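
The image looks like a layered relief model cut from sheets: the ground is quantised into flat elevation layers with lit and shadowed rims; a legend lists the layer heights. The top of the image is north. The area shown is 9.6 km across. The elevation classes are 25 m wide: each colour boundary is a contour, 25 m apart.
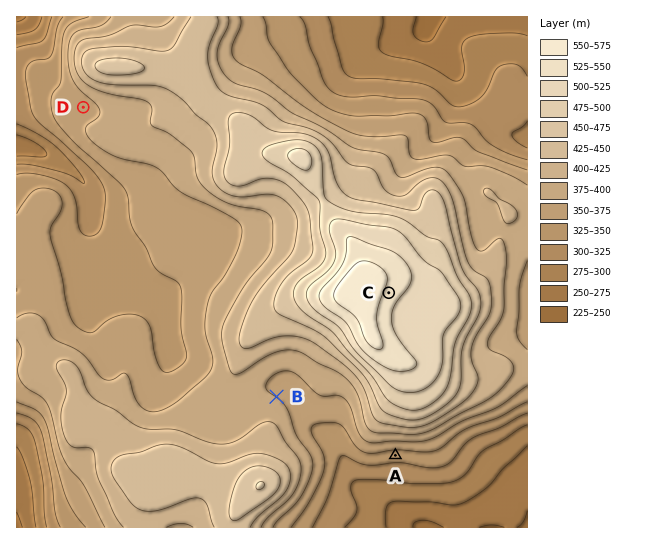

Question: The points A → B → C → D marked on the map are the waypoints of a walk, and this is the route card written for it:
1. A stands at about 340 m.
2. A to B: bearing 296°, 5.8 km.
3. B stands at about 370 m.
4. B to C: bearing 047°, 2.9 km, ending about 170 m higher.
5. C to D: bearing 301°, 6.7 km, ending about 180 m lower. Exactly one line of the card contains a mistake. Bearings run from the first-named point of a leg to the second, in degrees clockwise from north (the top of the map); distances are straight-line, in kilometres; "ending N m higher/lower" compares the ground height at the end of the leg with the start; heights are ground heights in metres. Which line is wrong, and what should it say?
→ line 2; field distance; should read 2.5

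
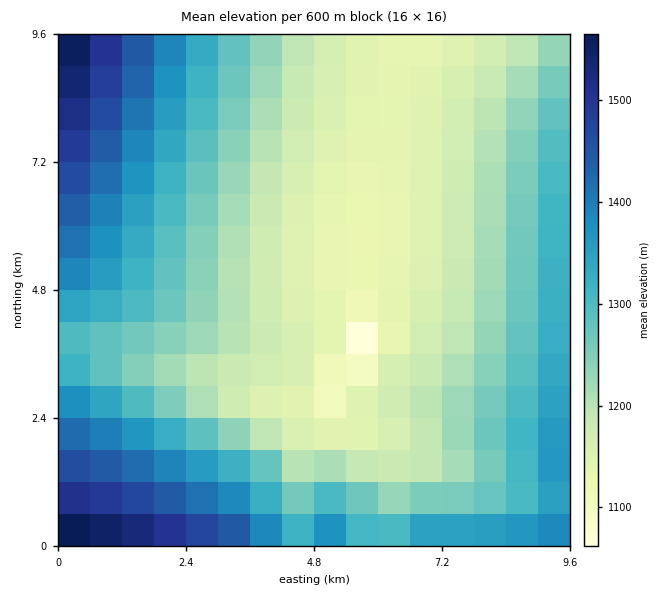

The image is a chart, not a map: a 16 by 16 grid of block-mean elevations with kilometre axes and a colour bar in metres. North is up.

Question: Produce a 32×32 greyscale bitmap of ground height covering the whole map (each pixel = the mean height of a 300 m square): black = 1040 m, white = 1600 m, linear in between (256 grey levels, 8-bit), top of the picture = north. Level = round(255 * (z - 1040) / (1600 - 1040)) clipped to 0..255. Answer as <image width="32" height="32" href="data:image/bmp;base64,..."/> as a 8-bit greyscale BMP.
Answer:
<image width="32" height="32" href="data:image/bmp;base64,Qk02CAAAAAAAADYEAAAoAAAAIAAAACAAAAABAAgAAAAAAAAEAAATCwAAEwsAAAABAAAAAAAAAAAAAAEBAQACAgIAAwMDAAQEBAAFBQUABgYGAAcHBwAICAgACQkJAAoKCgALCwsADAwMAA0NDQAODg4ADw8PABAQEAAREREAEhISABMTEwAUFBQAFRUVABYWFgAXFxcAGBgYABkZGQAaGhoAGxsbABwcHAAdHR0AHh4eAB8fHwAgICAAISEhACIiIgAjIyMAJCQkACUlJQAmJiYAJycnACgoKAApKSkAKioqACsrKwAsLCwALS0tAC4uLgAvLy8AMDAwADExMQAyMjIAMzMzADQ0NAA1NTUANjY2ADc3NwA4ODgAOTk5ADo6OgA7OzsAPDw8AD09PQA+Pj4APz8/AEBAQABBQUEAQkJCAENDQwBEREQARUVFAEZGRgBHR0cASEhIAElJSQBKSkoAS0tLAExMTABNTU0ATk5OAE9PTwBQUFAAUVFRAFJSUgBTU1MAVFRUAFVVVQBWVlYAV1dXAFhYWABZWVkAWlpaAFtbWwBcXFwAXV1dAF5eXgBfX18AYGBgAGFhYQBiYmIAY2NjAGRkZABlZWUAZmZmAGdnZwBoaGgAaWlpAGpqagBra2sAbGxsAG1tbQBubm4Ab29vAHBwcABxcXEAcnJyAHNzcwB0dHQAdXV1AHZ2dgB3d3cAeHh4AHl5eQB6enoAe3t7AHx8fAB9fX0Afn5+AH9/fwCAgIAAgYGBAIKCggCDg4MAhISEAIWFhQCGhoYAh4eHAIiIiACJiYkAioqKAIuLiwCMjIwAjY2NAI6OjgCPj48AkJCQAJGRkQCSkpIAk5OTAJSUlACVlZUAlpaWAJeXlwCYmJgAmZmZAJqamgCbm5sAnJycAJ2dnQCenp4An5+fAKCgoAChoaEAoqKiAKOjowCkpKQApaWlAKampgCnp6cAqKioAKmpqQCqqqoAq6urAKysrACtra0Arq6uAK+vrwCwsLAAsbGxALKysgCzs7MAtLS0ALW1tQC2trYAt7e3ALi4uAC5ubkAurq6ALu7uwC8vLwAvb29AL6+vgC/v78AwMDAAMHBwQDCwsIAw8PDAMTExADFxcUAxsbGAMfHxwDIyMgAycnJAMrKygDLy8sAzMzMAM3NzQDOzs4Az8/PANDQ0ADR0dEA0tLSANPT0wDU1NQA1dXVANbW1gDX19cA2NjYANnZ2QDa2toA29vbANzc3ADd3d0A3t7eAN/f3wDg4OAA4eHhAOLi4gDj4+MA5OTkAOXl5QDm5uYA5+fnAOjo6ADp6ekA6urqAOvr6wDs7OwA7e3tAO7u7gDv7+8A8PDwAPHx8QDy8vIA8/PzAPT09AD19fUA9vb2APf39wD4+PgA+fn5APr6+gD7+/sA/Pz8AP39/QD+/v4A////APf18e3o493X0MrDvLWWfoygnY5wc5CVlpaYmZudoKOo6ufk39vVz8nCvLWup4ZxgpOPhmhie4OCgoKDhYeMkZjd2tfSzcjCu7Wup6GZeGR1g355Y1RlbWxrbG5yeH+IktHOy8bBu7WvqKGak4xuV2Vxa2ZcTlVXV1hbYWhxfIiUx8TAu7awqaOblIyEfGhNUlxWUEtHRkZJTVRdZ3J/i5i9urWwq6Sdlo6FfHNpXkZAR0E8OTk7PkRMVV9qdoKOmrSxrKagmJCHfXNpX1RLQDM1MjExNDk/Rk9ZY214g46ZrKeim5OKgHZrYFVLQjo0LCktLjE2PEJKUlpjbXeBjJajnZWNg3luY1hORD02MS8rHyYxNTo/RUtSWWFqdH6Ik5ePhn1yaF1TS0M9ODQyMTAeFyo4Oz9ESU9WXmdweoWQioF3bmRcVE1HQj47OTc2NScRFjA6PUFGS1JaY213go59dW1mX1lUT0tIRUE/PDk3MhYKGzU5PUJIT1dganSAjHZxbGdjX1tXU09KRkI+OjY0IwkKJzY6PkVMVF1ncn6Kend0cG1oZF9ZVE5IQj04NDEtEQQbMzc8QklSW2VwfImFgn97dnFrZF1VTkhBOzYyLy0jFycwNDlAR1BZZG97iJKPioR9dm5mXlZOR0A6NTAtKyoqLC4yOD5GTlhibnqHnpiSioJ5cWhfVk5GPzk0LywqKSkqLTE2PURNV2JteYamn5eOhXxzaWBXT0c/OTMvKykoKCosMDU8Q0xWYWx5hqykm5KJf3VrYlhQR0A5NC8rKSgoKSwwNTtDTFVgbHiFsqmgloyCeG5kWlFJQTo0MCwpKCgpLC81O0JLVV9rd4S4rqWbkIZ7cWZdU0tDPDYxLSooKCksLzQ7QkpUX2p2g760qp+Vin90aV9WTUU9NzIuKykpKiwvNDpCSlNeaXWCxLqvpJmOg3htYllPR0A5NC8sKioqLDA0OkFJUl1odIDKwLWpnpKHfHBmXFJKQjs1MS0rKistMDQ6QEhRW2ZyftDFuq+jl4uAdGlfVUxEPTcyLywrLC0wNDlAR1BaZG971svAtKickIR4bWJYT0c/OTQwLiwsLTA0OT9GTldibXjc0cW5raCUiHxwZltSSUI7NjIvLS0tMDM4PURMVV9pdeLWyr6xpZiMgHRpXlVMRD03MzAuLS0vMjY8QkpSW2Vw59vPw7apnJCDd2xhV05GPzk0MC4tLS4xNTpAR05XYWvr4NPHuq2gk4d7b2RaUEhAOjUxLi0sLS8zNz1DSlNcZe/k18u+saSXin5yZ1xSSkI7NjEuLCssLjA0OT9GTVZf8+fbzsG0p5qNgHRpXlRLQzw2MS4rKiorLjE1OkFIT1g="/>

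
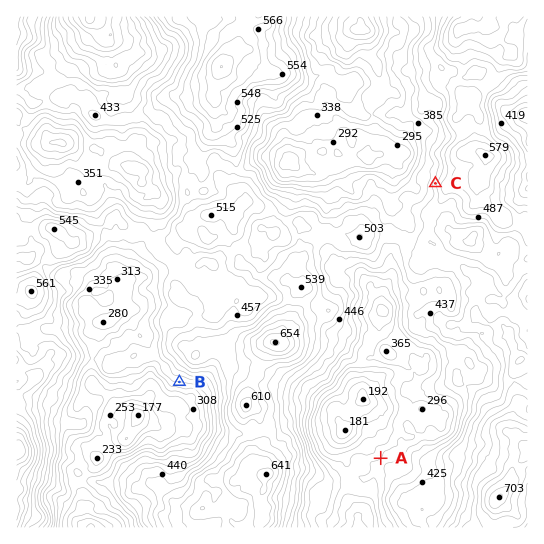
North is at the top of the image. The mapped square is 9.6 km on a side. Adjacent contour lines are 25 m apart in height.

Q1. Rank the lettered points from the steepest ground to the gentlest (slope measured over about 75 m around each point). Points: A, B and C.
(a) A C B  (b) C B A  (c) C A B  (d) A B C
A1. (b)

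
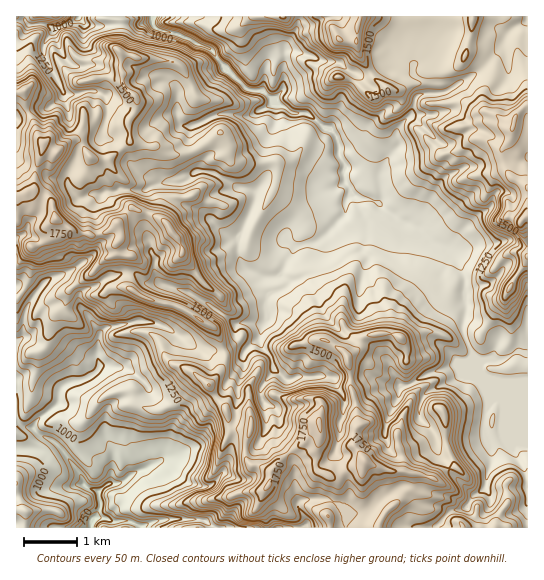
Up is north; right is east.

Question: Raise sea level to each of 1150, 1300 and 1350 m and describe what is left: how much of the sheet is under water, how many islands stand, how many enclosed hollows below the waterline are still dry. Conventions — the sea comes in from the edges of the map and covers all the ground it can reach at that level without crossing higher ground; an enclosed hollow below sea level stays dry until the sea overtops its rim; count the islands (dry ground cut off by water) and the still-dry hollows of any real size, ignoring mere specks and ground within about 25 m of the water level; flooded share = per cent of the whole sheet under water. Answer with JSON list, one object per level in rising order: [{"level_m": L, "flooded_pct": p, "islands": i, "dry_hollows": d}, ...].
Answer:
[{"level_m": 1150, "flooded_pct": 27, "islands": 0, "dry_hollows": 0}, {"level_m": 1300, "flooded_pct": 48, "islands": 0, "dry_hollows": 0}, {"level_m": 1350, "flooded_pct": 54, "islands": 0, "dry_hollows": 0}]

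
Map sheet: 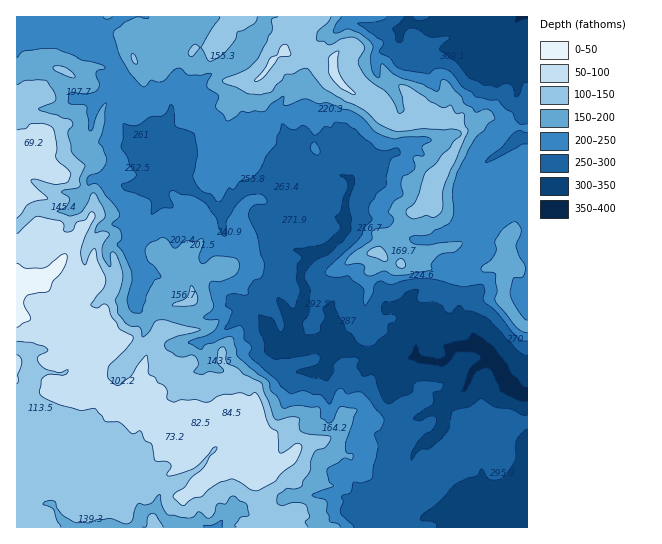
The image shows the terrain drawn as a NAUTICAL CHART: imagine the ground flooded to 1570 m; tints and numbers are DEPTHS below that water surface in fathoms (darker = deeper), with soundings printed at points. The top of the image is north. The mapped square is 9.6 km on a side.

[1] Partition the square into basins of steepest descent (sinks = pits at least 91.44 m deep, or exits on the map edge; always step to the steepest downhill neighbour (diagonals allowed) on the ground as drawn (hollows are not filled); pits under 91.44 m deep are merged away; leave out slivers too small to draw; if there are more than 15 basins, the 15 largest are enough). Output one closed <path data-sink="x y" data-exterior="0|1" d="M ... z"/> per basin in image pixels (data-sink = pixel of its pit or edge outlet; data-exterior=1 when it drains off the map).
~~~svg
<path data-sink="510 385" data-exterior="0" d="M321 16l-305 1 1 470 8 0 13-15 16-3 27-13 25-4 1 6 10 15 9 3 15-15 17-4 11-10 1-3 16 17 12-9 7 0 11 10 3 10 16-1 22 12 3 10 17 22 0 3-4 6-24 0-4 2 1 2 282-1 0-297-11 1-13 11-2 23-4-1-35 13-38-10-10-6-12 3-8-1-8-3-8-7 4-16 23-13 8-12 18-13 3-17 28-44 1-8-6-7-15-4-42 8-12-3-7-4-20-21-15-10-11-11-5-19-13-6-28 2-6-4 1-4 17-16 17-10z"/><path data-sink="521 17" data-exterior="1" d="M527 16l-205 0-3 5-17 10-17 16-1 4 6 4 28-2 13 6 5 19 11 11 15 10 20 21 7 4 12 3 42-8 15 4 6 7-1 8-28 44-3 17-18 13-8 12-23 14-4 15 8 7 14 4 14-3 10 6 29 9 16 0 24-11 8 0 2-23 13-11 11-2z"/><path data-sink="218 527" data-exterior="1" d="M170 444l-1 3-11 10-17 4-15 15-9-3-10-15-1-6-25 4-27 13-19 4-10 14-9 0 0 40 229 1 4-4 24 0 3-3 1-6-17-22-5-12-20-10-16 1-3-10-11-10-7 0-12 9z"/>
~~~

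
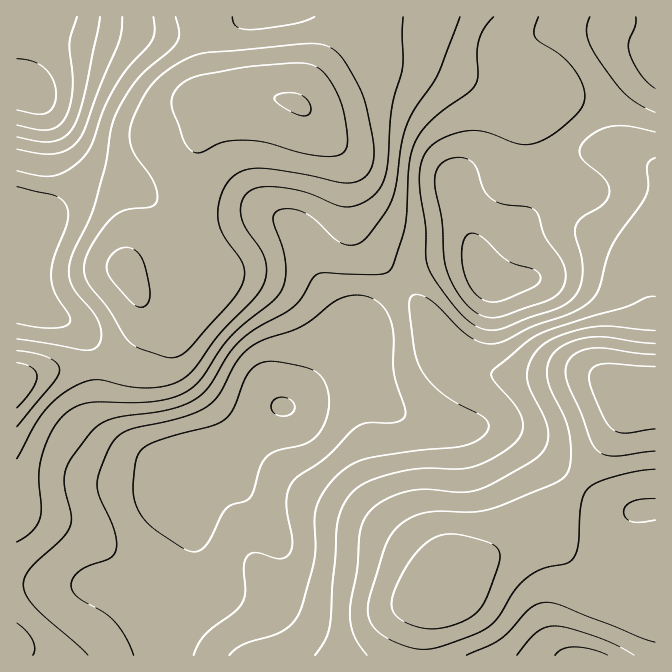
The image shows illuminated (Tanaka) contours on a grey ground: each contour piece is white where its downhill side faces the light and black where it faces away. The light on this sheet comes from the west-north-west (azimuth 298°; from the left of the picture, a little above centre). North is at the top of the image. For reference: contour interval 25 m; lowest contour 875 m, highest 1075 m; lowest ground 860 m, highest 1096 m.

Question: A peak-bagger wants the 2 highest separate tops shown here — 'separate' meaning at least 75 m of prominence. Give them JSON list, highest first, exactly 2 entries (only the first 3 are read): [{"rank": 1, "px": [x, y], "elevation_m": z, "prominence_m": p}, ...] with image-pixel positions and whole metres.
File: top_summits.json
[{"rank": 1, "px": [639, 392], "elevation_m": 1096, "prominence_m": 236}, {"rank": 2, "px": [297, 103], "elevation_m": 1077, "prominence_m": 131}]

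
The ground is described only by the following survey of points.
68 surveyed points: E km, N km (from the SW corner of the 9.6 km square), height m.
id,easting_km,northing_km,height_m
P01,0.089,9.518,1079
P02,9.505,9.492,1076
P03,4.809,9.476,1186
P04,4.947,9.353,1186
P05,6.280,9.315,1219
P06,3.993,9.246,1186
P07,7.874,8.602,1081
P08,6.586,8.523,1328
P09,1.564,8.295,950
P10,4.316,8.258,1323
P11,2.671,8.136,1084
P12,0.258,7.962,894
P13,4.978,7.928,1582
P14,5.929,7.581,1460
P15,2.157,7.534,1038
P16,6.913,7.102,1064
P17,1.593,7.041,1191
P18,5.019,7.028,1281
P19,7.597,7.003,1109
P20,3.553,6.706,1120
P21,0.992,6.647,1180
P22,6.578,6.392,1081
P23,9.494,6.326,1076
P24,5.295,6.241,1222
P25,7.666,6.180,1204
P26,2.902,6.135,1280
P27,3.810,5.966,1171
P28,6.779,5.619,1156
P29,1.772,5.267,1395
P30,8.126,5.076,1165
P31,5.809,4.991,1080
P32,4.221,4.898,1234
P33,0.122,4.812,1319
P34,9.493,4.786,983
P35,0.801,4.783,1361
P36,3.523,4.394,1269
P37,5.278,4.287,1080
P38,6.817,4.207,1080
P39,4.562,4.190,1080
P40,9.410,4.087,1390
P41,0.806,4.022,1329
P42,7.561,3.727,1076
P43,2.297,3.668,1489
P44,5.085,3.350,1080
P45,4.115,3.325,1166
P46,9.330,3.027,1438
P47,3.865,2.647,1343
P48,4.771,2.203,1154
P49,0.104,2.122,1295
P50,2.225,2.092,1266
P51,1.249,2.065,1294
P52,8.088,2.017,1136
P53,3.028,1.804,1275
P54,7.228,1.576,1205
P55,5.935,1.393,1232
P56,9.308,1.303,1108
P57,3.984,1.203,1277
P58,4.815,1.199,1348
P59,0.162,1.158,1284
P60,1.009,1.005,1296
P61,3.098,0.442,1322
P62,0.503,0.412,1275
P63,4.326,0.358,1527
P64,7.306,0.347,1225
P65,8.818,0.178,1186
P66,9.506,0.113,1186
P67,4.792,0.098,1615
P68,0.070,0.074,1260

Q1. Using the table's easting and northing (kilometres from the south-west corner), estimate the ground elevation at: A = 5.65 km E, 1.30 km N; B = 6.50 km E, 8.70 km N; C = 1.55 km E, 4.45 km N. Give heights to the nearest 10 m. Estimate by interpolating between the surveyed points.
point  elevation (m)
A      1260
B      1340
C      1430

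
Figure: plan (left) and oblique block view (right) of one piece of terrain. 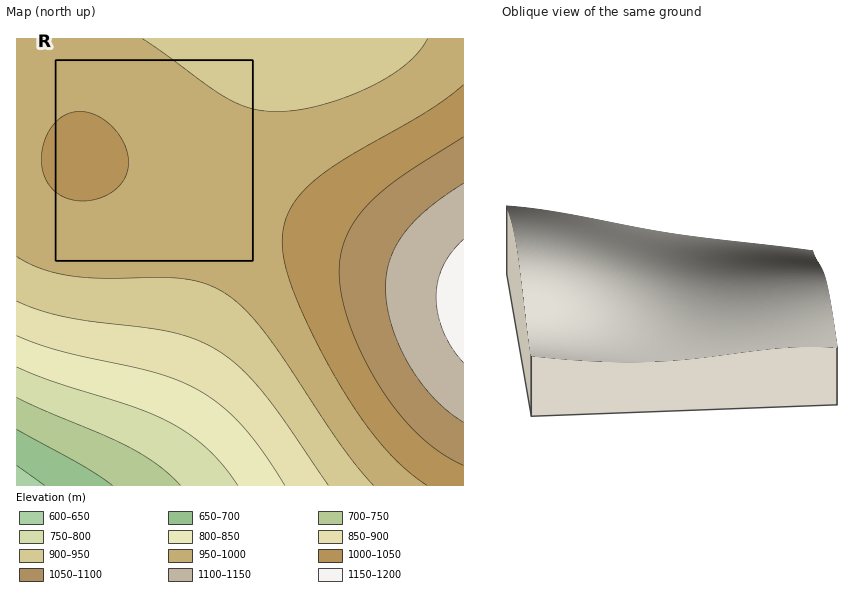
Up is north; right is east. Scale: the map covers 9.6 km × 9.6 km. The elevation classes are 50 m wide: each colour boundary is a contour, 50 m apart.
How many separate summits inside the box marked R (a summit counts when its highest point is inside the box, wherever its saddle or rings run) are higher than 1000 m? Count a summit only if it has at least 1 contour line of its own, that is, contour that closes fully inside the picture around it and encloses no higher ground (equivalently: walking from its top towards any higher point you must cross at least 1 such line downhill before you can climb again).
1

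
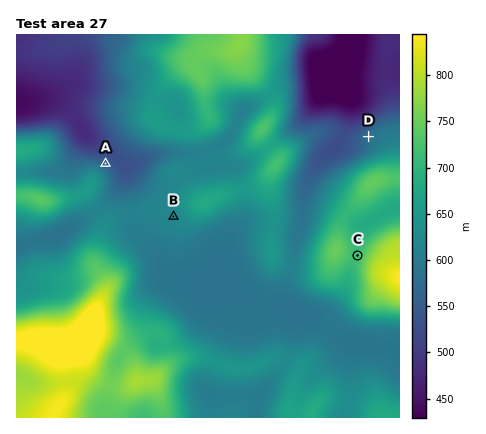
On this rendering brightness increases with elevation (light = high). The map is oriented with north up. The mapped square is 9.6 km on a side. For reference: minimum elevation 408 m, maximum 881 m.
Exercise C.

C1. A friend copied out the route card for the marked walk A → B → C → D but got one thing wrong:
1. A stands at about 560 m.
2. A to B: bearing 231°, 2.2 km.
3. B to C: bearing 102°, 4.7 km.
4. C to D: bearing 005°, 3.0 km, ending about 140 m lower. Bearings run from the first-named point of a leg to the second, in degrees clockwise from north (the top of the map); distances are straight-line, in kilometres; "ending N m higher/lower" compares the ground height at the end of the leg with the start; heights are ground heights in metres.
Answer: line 2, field bearing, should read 128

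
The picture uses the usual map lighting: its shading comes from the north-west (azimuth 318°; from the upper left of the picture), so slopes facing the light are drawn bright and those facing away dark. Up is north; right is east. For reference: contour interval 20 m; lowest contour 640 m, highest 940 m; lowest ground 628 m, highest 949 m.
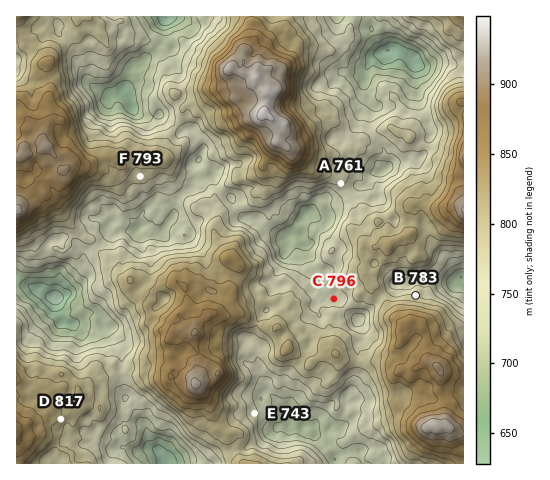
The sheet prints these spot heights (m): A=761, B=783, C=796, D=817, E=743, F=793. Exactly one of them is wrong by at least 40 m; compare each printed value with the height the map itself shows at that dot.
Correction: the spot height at C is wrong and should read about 746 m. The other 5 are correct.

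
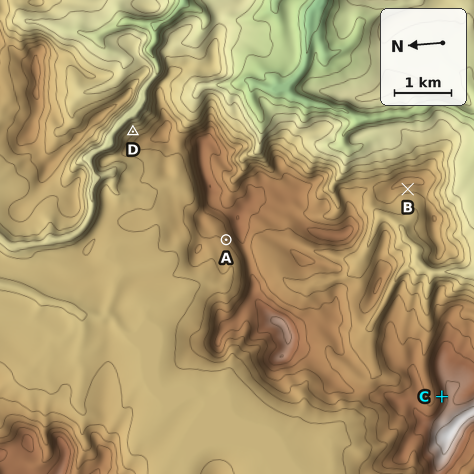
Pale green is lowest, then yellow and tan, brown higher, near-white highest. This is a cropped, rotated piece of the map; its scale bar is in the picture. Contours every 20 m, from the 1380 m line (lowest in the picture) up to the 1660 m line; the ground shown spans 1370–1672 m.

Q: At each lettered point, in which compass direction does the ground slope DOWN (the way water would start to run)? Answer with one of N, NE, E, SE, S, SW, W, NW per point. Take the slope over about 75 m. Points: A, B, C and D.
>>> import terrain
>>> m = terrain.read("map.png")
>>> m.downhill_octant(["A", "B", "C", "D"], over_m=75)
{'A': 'NW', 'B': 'W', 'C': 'N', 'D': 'NE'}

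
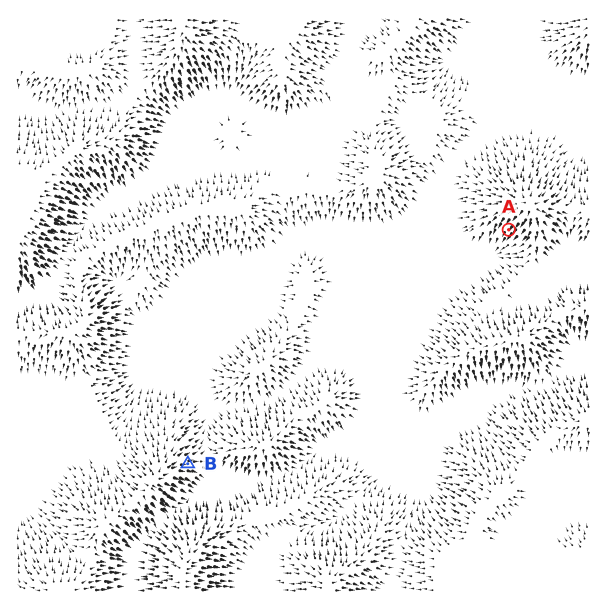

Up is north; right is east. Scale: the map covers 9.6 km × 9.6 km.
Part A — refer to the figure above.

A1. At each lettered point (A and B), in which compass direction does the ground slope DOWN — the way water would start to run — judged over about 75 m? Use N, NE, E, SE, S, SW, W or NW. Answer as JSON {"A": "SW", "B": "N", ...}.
{"A": "SW", "B": "E"}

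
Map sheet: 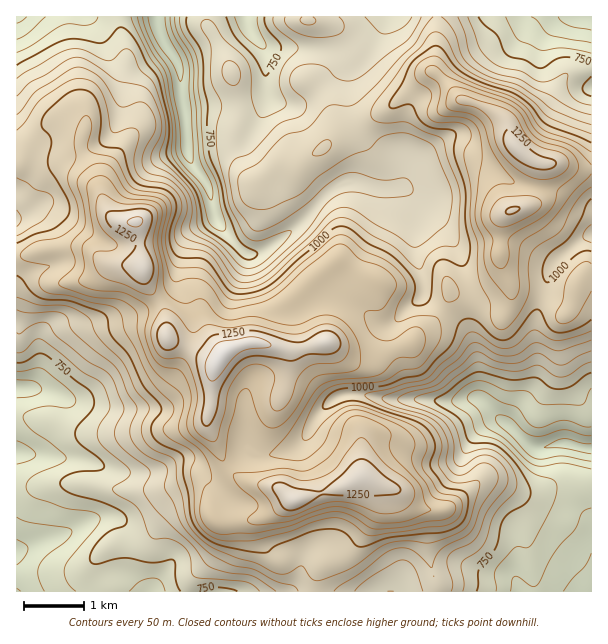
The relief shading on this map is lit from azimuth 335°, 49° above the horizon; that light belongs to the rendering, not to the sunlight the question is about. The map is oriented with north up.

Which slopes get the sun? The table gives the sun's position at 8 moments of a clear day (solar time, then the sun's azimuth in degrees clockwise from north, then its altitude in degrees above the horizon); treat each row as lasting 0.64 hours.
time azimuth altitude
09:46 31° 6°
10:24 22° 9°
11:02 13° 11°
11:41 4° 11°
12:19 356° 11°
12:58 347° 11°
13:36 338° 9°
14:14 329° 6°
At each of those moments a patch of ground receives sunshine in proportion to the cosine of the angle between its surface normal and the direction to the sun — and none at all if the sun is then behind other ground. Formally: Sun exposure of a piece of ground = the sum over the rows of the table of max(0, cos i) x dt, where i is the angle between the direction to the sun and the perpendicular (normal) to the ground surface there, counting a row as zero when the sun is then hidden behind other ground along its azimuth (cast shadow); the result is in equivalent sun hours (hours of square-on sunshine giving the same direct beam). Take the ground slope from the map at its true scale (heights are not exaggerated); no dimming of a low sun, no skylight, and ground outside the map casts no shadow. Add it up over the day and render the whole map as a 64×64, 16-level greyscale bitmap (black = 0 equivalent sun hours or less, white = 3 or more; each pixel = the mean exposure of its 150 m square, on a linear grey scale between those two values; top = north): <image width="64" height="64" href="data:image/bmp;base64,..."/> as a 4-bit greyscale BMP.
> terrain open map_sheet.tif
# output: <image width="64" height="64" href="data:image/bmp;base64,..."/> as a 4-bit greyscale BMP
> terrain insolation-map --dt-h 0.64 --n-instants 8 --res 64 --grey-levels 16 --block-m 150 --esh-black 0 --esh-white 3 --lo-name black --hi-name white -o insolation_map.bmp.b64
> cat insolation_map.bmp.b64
<image width="64" height="64" href="data:image/bmp;base64,Qk12CAAAAAAAAHYAAAAoAAAAQAAAAEAAAAABAAQAAAAAAAAIAAATCwAAEwsAABAAAAAAAAAAAAAAABEREQAiIiIAMzMzAERERABVVVUAZmZmAHd3dwCIiIgAmZmZAKqqqgC7u7sAzMzMAN3d3QDu7u4A////ACMzMiIiMyISIhAAAAAAAAAAAAAAAAAAEiIjNEMiMzMzMzMzMiMzIRETMQAAAAAAAAAAAAAAAAASMzNEQhIzMzNVRERDIiIRABMyEAAAAAAAAAAAAAAAAAIiIiIhEjMzM2ZmZmUyEREAESIQAAAAAAAAAAAAAAAAAAAREREjMzMzRWd3d1MiIhEQAAAAAAAAAAAAAAAAAAAAAAESIiMzMzMSNWZ3dlRDIhAAAAAAAAAAAAAAAAAAAAAAASIyIzMiMxESI1Z4dUQyAAAAAAAAAAAAAAAAAAAAAAABIzIjMiIjEREREkZlQzIREQEjIRAAAAAAAAAAAAAAABIiIiMzMzIhERAAASIiIiIiNGZlUxAAAAAAAAAAAAABIhERIzM0MiEREAAAAAEiIjRWZVRDIQAAAAAAAREliGQxEAEjMzMiIhEQAAABESIiNFZUIRATZkIAAAAQEja+2UIQASNDMyJDMyIiI0REQzIjVkIREkabqGQhESNWd4vscxESRVVDM1VVZmZmZlVDMyNEMkaKzLu6qXQ0aKq6mbymQ0V4dlVVd4iIiHZDIhEBMzIjaazdy6mZl3eaqpiIm6l3iJqod4l2ZlVUMhAAAAASEBRnZ3mpmYeImZmGQzRoq7q7upmaqjMiIhEAAAAAAAAAFFQzRWZ4h3iIdlQiIkaszLhBEkMjAAESIiIhERAAAAAjMyIiJGd2ZnZUNFVVVnm7cwAAAAAREiM0RDMzIhEQADMyIQASRVVWZUVniZh1VWMQAAAAACIjNFVVVVRVZUMhIiIhABEkd2Z4m83cuWQhAAAAAAAARERFVVVmVVVWZlMiIiEQAAA4q83//9uWQxAAAAAAAAFmZUMyMzMyIiNWZDMiIiEQAAFauWQhIiEQAAAAAAAAElQyIRARERAAACRDMhEjQyEAAAAAAAAAAAAAAAAAAAASEAAAAAARIQAAEjIhAANEMgAAAAAAAAAAAAAAAAAAAAEAAAAAAAEiEQABIRAAACMyAAAAAAAAAAAAAAAAAAAAAAAAAAAAABIQAAEyEAAAAREAAAAREAAAAAAAAAAAAAAAAAAAAAAAEhAAAkUxAAAAAAAAEkQyAAAAAAAAAAAAAAAAAAAAAAAREQAUd2MAAAEiAAATVVQhEQAAAAAAAAAAAAAAAAAAABEhETaIqnMjaJhjI0VmZlQzIRAAAAAAAAAAEAAAAAAAEjRVZ3nO7d3t3Luql2Z4iGVDIQAAAAAAAAAQAAAAAAATZ5h3ec3u7suqvNynZVaKl1QxABEREBAAAAAAAAAAAABImYZ4qrupdmaKuoZTIlm5dCEBNCERIzIRAAAAAAAAAAN5hmeKu6hkNFZ3VDIiNZpzIRJEMRE1ZCIAAAAAAAAAAmh2Z4ve7JZDNFVDMiISV1MjMzIhIkVUMhEQAAAAAAACZ2Z4m+/+2nQzREMzIiJFRERDIRM0REQzI0VlQyEAAAJXeJqqzu7cp1MzRENFZ2VFVkMRJFREVUQSV4iGMREiI1eaqqq93czKhTM0VomqhVd2UxEkQzRXZRASNVQ0VVVmeJq6qqq8zMy5ZEaKu7p2eIZUISMyI1eHUyESI1eHd3d4msy6cxOc3dyXaKzLqHeIdkREQyERJYm5h2VWdjIkVWaL3sgwABe93Lqqq7qXeIhkM0UxAAACWczMqYhiAAAjNHnNpSAAAVrLu7uqmHZnd1MhEQAAAAEkmrmIhjEBERIiNYhjERAAFJq8y6l3ZVVmVCEAAAABERFGd2ZkMleHVCITVTERERABSKu6l2VURFVUMzIAAAASISNFVDM2nO7aZDRUIRASIQAVmqmGVVRERFVVZmQhEREiMiMyIkeb//+4d2MyIiIyEAJYmHZVVEMzRFZ4q6hjEREyERETV4nP/+y6czMzMzMhESVmVURDMzIjRXiIdTERABIhEkZ4iKzu7dtRI0REMyEQATMzMzMyIiI1ZUIAAAAAEjI1eZmYiKzd2TEUZ3UzMiAAAREiMyIREjRTEAAAACIzNEVom6hlaKuVESWJl1REMQAAESMzIRESNDEAATM0V0REVEacuEMzVlQyNGiIZWVDIRESMyIQACNEIQE3m7qqVERVRGmoUhEjM0REVniHZ2VDMiIhAAAAASMhJIvf/stlRERTNHh0ISMzNERFaIh3dmVDMgAAAAAAASNYrO/+3IZDRFVDV4ZDRDNEVURXiZiHZlQxAAAAAAAAJGibzdzLh1REVlRXd2ZlREVVVVeKqYdmZUIAABEAAAAUaJq7u7uIdlVVZmd3d3YzRFVVV4h2ZmZmZTIRNEEAAUi9y6qru4iYdmZ3d3eIdTMzMzRWVCI1d3d3dTI1ZTNYz//tqZmreKqpmZh3eJhkMzIhI1VCESVnd3iYYxE1nO///+25dmeJq7qqqYd5mGM0QyEjREMzRWZneIl0EBW////+y6hkIpmqqqq6l2iaczREM0RVVmZlVVVniIYyOM7/7ty5mGQympmaq7qGZpuEI0RWd2ZniIdlRFZ4mZmavMuqqpiIiIiqqqq8uXZnmnMRNGiZhmZ3dlVURnirzLqYiHeJiImru6qqq7uod3iZUQETaKqEMyESM0RVeJq6qXZmZWeHiru7mZmaqod3iZcxABNYmWIAAAASNFZniYiYdlZmZnd5qqqIiIiIh2eJhjISNGeHQQAAABJFVmeIiZh3d3ZmdmeJmYiIiIh1VnZlREVWZnZEREREVWZmZ3d4iHd3dmZmZmZ3"/>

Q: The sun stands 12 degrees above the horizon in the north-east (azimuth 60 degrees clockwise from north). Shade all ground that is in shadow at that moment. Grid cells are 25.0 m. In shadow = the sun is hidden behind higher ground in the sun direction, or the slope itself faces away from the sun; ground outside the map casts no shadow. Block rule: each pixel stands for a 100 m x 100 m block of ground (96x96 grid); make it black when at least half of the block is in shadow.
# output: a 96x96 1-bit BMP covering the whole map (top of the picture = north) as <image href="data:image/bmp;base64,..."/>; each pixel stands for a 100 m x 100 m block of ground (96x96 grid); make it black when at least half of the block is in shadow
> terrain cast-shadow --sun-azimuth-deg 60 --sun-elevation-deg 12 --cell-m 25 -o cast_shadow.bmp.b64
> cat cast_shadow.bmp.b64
<image width="96" height="96" href="data:image/bmp;base64,Qk2+BAAAAAAAAD4AAAAoAAAAYAAAAGAAAAABAAEAAAAAAIAEAAATCwAAEwsAAAIAAAAAAAAA////AAAAAAAAAD/j//AAAHgAAAAAAP/z//gAAHgAAAAAAf////AAAHAAAAAAAf////AAAHAAAAAAAP///+AAAHAAAAAAAP///4AAAPAAAAAAAH///AAAAOAAAAAAAH//+AAAAeAAAAAAAH//8AA/z+AAAAAAAH//4AB///AAAAAAAH//gAD//8wAAAAAAP//gHh//gQAAAAAB///APx/8AAAAAAAH//+Afw/4AAAAAAAH//+A/gfwAAAAAAAH//+B/gHAAAAAAAAH//+A/AAAAAAAAAAD//+AMAAAAAAAAAAD//8AAAAAAAAAAAAH//8AAAAAAAAAAAAP///wAAAAAAAAAAB////wAAAAAAAAAAD////gAAAAAAAAAAB////gAAAAAAAAAAA////gAAAAAAAAAAAf///AAAAAAAABD4Af///AAAAAAAAHh4gf//+AAAAAAAAPB5////+AAAAAAAAPAB////+AAAAAAAAOAB////+AAAAAAAAAAB/////AAAAAAABgAB/////AAAAAAAHgAB/////AAAH+HAPgAB/////AAAH+HAfgwB/////AAAH4AAfw8A/////AAAAAAAf48Af//+/AAAAAAAf48Af//+eAOAAAAAfw8Af//+AAMAAAAAfw8A///+AAAAAAAAfg8A///+AAAAAAAAfh8A///8AAAAAAAAfh8D//38AAAAAAAAfA+D//z4AAAAAAAAPA8D///4AAAAAAAAGAcD///4AAAAAAAAAAAD///4AAAAAAAAAAAD///wAAAAAAAAAAAD///wAAAAAAA4DgAB/8fgAAAAAAA4HgAAwAHgAAAAAAA4fgAAAADAAAAAAAAw/AAAA+AAAAAAAAAw/AAAB/AAAAAAAAAB/AAAB+AAAAAAAAAB/AAAA8AAAAAAAAA//AAAAYAAADwAAAB/+AAAA/+AAHwAAAB/+AAAD/+AAfwAAAB//AAAH/8AA/gAAAB//AAAf/wAB/gAAAB//AAA//gAB/gAAAB//AAAf/AAB/gAAAD/+AAAf/AAB/AAAAH/8AAAP+AAD/AAAAH/8AAAP+AAD/AAAAH/8AAAH8AAD+AAAAH/4AAAD4AAH+AAAAH/4fAAAAAAH8AAAAH///gAAAAAP8AAAAH///AAAAAAf4AAAAP//+AAAAAAfwAAAAf//8AAAAAAfwAAAB///4AAAAAAfwAAAB///wAAAAAAfwAAAB///gAAAAAAfgAAAA///gAAAAAAfgAAAAf//AAAAAAAfgAAAAP//AAAAAAA/gAAAAH/+AAAAAAA/gAAAAD/4AAAAAAA/gAAAAB+AAAAAAAA/gD4AAB+AAAAAAAA/wD4AAB8AAAAAAAB/wDwAAf4AAAAAAAB/wDgAAfgAAAAAAAB/wBgAAfAAAAAAAAB/gAAAAOAAAAAAAAD/gAAAAAAAAAAAAAH/gAAAAAAAAAAAAAH/APgAAAAAAAAAAAP/Af4AAAAAAAAAAAP+A/8AADAAAAAAAAP8A/8AADAAAAAAAAH4A/4AADAAAAAAAAD4AfAAADAAAAA="/>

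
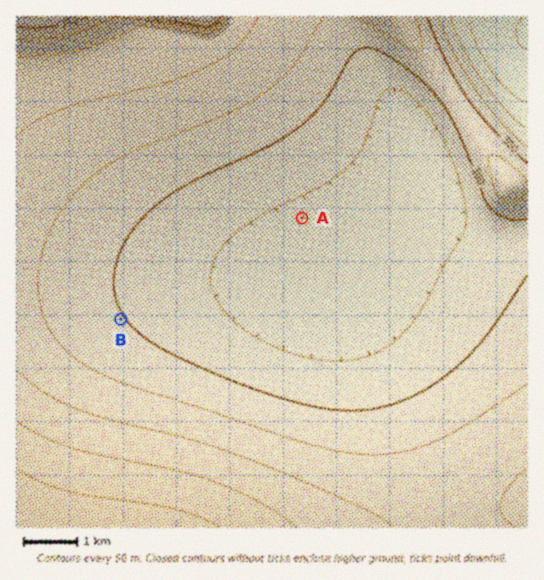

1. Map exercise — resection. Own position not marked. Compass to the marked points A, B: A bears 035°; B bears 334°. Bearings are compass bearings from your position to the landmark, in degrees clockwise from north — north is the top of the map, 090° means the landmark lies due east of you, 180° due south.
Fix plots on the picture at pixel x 166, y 412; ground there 570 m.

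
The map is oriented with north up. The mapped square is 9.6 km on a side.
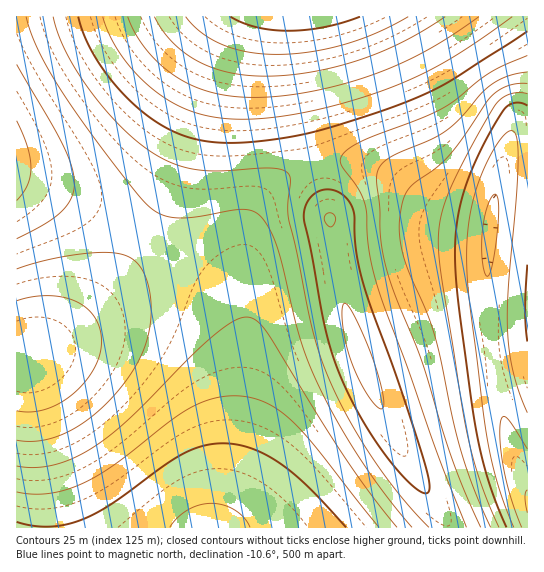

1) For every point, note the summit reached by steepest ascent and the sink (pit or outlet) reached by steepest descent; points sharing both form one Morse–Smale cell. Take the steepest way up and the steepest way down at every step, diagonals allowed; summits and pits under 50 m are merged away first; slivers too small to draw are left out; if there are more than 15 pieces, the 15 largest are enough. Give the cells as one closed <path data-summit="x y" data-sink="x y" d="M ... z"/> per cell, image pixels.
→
<path data-summit="294 17" data-sink="527 501" d="M527 16l-234 1 0 33 8 60 14 57 16 52 6 55 15 59 31 78 26 52 36 56 4 9 79-1z"/><path data-summit="294 17" data-sink="207 527" d="M293 16l-58 0-3 3-28 66-31 97-25 53 73 50 11 12 11 21 1 57-4 42-12 70-8 30-7 10 234 1-2-9-30-46-32-62-31-78-15-59-6-55-16-52-14-57-6-45z"/><path data-summit="30 355" data-sink="207 527" d="M147 236l-32 47-42 44-32 24-11 5-14 1 1 171 196 0 7-11 11-43 9-57 4-42-1-57-11-21-11-12-27-20z"/><path data-summit="294 17" data-sink="17 163" d="M234 16l-217 0-1 161 69 26 62 33 26-54 36-112z"/><path data-summit="30 355" data-sink="17 163" d="M18 177l-2 1 0 177 14 1 33-21 44-42 22-28 18-28-62-34z"/>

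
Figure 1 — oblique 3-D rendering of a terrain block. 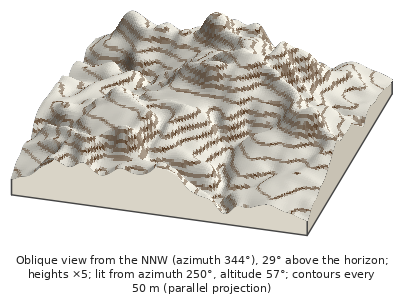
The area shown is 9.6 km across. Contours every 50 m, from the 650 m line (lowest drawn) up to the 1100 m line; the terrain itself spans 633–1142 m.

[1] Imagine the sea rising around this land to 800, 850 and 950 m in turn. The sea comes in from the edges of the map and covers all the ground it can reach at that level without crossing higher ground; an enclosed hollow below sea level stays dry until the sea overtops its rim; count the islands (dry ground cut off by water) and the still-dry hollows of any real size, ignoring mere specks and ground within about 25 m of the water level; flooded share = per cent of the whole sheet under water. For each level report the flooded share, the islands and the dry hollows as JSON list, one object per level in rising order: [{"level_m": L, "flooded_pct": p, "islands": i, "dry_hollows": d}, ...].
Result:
[{"level_m": 800, "flooded_pct": 35, "islands": 0, "dry_hollows": 0}, {"level_m": 850, "flooded_pct": 52, "islands": 0, "dry_hollows": 0}, {"level_m": 950, "flooded_pct": 80, "islands": 2, "dry_hollows": 0}]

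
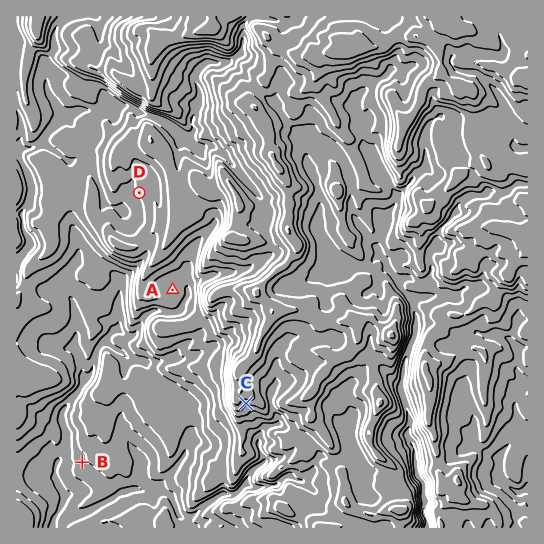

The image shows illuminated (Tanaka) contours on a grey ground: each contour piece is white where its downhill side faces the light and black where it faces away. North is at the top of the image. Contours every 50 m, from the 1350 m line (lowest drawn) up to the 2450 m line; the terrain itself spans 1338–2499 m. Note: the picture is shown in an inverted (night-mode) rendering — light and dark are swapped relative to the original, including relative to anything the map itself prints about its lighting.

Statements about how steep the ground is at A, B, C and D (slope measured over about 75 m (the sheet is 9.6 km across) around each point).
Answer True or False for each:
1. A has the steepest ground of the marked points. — False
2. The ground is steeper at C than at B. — True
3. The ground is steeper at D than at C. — False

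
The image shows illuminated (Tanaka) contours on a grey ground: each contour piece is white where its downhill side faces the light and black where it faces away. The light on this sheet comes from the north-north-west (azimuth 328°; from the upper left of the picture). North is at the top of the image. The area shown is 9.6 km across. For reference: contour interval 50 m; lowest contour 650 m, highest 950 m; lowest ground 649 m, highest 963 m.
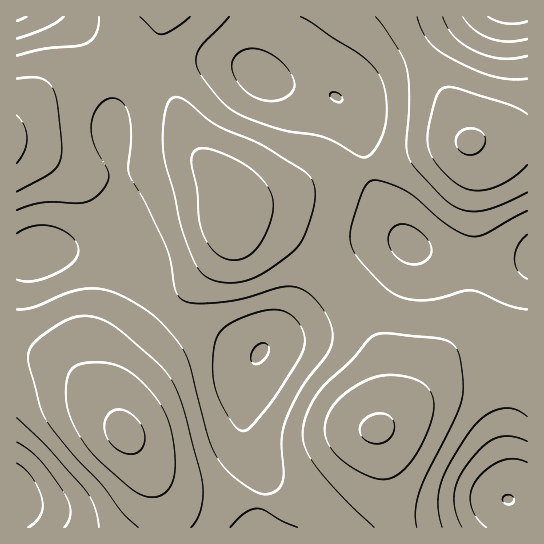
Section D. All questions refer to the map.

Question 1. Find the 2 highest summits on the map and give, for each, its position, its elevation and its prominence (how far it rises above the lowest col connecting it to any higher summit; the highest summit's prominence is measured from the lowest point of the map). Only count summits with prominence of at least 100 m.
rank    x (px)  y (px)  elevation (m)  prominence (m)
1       125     434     963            314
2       377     429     957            156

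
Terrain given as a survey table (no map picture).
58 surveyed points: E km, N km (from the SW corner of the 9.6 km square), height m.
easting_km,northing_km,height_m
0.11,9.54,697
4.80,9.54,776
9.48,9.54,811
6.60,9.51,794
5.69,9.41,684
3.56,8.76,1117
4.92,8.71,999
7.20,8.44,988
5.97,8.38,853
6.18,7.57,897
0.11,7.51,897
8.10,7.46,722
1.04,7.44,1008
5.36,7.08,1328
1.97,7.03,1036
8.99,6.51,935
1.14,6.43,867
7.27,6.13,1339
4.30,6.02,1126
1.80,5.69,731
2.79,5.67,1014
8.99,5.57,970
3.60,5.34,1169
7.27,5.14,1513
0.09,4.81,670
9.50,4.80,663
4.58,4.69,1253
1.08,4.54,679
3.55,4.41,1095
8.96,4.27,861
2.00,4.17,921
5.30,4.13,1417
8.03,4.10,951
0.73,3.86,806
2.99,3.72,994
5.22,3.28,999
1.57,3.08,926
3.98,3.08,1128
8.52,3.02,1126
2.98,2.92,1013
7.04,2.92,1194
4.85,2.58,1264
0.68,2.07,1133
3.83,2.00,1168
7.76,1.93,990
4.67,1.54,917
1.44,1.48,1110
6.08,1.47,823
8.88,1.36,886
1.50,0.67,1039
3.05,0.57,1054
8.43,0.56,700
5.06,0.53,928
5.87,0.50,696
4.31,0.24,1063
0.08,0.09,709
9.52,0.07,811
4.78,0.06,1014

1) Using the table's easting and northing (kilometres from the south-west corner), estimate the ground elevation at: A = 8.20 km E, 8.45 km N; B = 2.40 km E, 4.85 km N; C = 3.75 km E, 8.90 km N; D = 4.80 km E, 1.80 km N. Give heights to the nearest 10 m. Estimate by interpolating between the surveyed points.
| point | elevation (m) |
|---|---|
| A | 850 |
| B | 1120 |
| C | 1200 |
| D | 1060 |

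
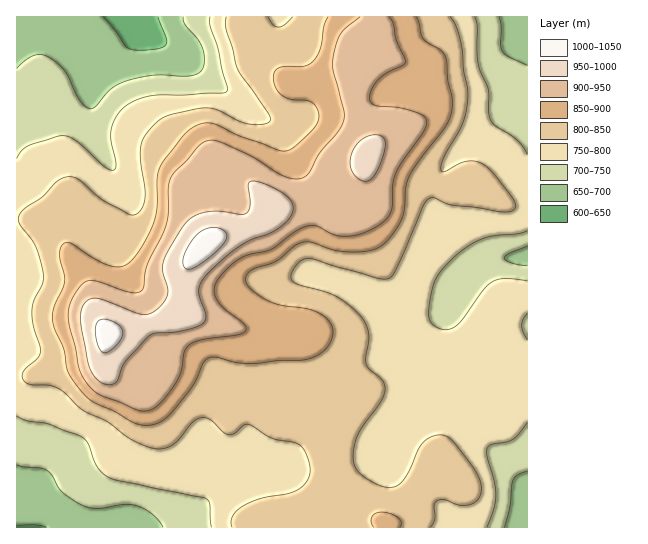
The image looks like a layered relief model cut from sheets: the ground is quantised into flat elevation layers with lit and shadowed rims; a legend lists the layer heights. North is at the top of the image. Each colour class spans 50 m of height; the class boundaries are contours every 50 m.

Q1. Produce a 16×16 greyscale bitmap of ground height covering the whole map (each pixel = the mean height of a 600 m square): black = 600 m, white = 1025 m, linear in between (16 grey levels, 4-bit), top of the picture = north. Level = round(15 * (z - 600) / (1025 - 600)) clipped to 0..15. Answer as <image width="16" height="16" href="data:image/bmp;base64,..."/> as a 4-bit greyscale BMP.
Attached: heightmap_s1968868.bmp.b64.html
<image width="16" height="16" href="data:image/bmp;base64,Qk32AAAAAAAAAHYAAAAoAAAAEAAAABAAAAABAAQAAAAAAIAAAAATCwAAEwsAABAAAAAAAAAAAAAAABEREQAiIiIAMzMzAERERABVVVUAZmZmAHd3dwCIiIgAmZmZAKqqqgC7u7sAzMzMAN3d3QDu7u4A////ACMzRWiIiYdjNFVmZniHeHRFZ3d3d3Z3ZWZ5l3eIhmZmeLy5iIiHZnZ53cqZmYZmZnrt3bqZhmVmebvNqYd3ZVZ5mc7amIhlRHiHrd3LunZmd3aczMvLh4dmVpvLq8yXdlVWeZiJvLhlRDVWZ5m6qWVDMzNomcupVDMhJHh5u5hT"/>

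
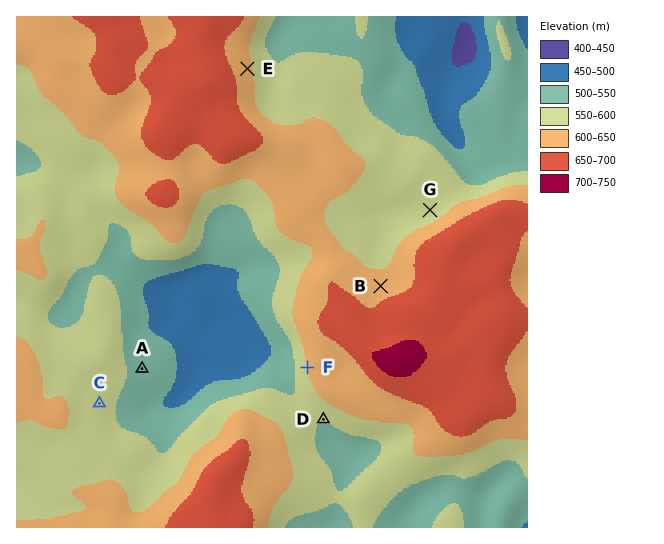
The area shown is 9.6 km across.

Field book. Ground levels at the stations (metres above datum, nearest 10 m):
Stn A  540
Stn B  620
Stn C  570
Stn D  550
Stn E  610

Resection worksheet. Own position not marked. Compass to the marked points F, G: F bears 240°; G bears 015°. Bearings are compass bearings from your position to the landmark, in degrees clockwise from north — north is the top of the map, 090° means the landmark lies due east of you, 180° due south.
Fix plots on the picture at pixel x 403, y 312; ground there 690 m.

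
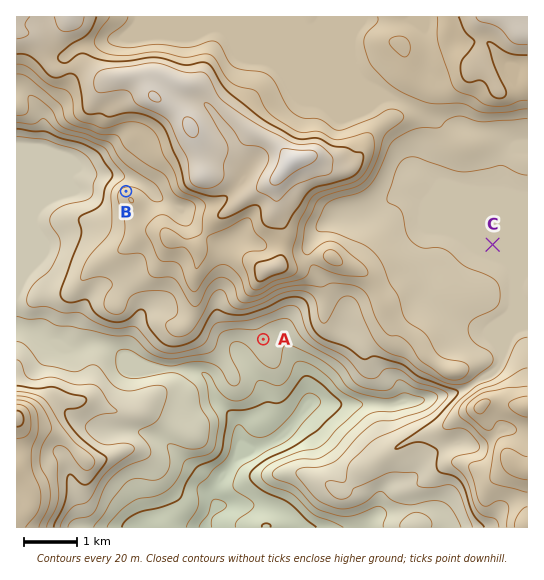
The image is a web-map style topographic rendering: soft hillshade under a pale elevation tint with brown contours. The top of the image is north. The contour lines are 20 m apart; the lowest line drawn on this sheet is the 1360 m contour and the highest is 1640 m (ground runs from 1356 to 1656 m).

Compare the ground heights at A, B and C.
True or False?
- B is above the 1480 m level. True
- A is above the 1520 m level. False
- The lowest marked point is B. False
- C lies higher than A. True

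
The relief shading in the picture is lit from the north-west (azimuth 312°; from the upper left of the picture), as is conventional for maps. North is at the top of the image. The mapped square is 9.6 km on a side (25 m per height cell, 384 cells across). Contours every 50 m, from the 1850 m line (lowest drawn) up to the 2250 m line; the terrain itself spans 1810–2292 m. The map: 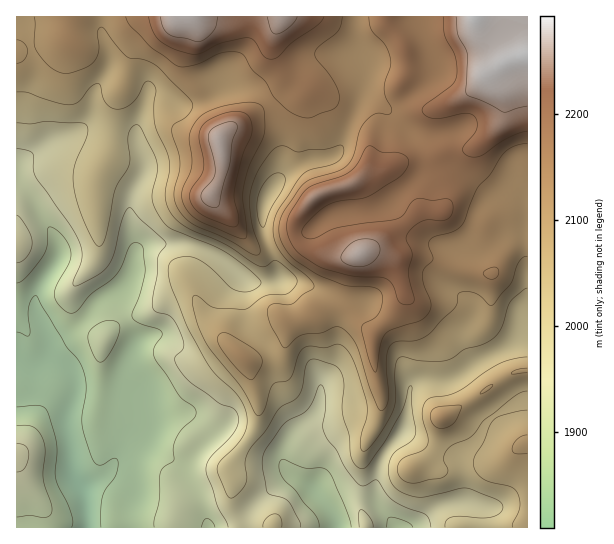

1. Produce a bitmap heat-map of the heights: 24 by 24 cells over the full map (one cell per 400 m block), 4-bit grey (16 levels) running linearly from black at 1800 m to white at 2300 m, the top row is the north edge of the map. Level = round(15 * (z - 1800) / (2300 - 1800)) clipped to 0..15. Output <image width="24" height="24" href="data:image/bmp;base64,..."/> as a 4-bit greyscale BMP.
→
<image width="24" height="24" href="data:image/bmp;base64,Qk2WAQAAAAAAAHYAAAAoAAAAGAAAABgAAAABAAQAAAAAACABAAATCwAAEwsAABAAAAAAAAAAAAAAABEREQAiIiIAMzMzAERERABVVVUAZmZmAHd3dwCIiIgAmZmZAKqqqgC7u7sAzMzMAN3d3QDu7u4A////ADMhIjQ0VmQjQ0VmZ0MRIjQ1ZUMjRWZmZ0IREjNGZTM0Voh3iEMRIiM1ZTRFdnh3iUISIiM0VkRWhmiIiSESIiM0V2VWiGmYiBESIiNFeHZWmWd4mBESIjRXmYZnqXd3iREjMjRpmZiIqYiHdyEjMzV4iKqZu6mIhyIzM1Z3eJqqq8qZlzJEM0Z2ZnirvMqaqEI1Q0ZmaIvd7cqqqVM2U0VoqbzN3cuqqkNWZFi8uLzMzMy6qkRnZWndt4zcy8zKqkVndWnOyIm83MzLqkVndmm+ypmazMzMulVmdnnO26qqu7u83Hd3d4iry6uqq7zM3YiHiImpqru6q7ve7pmZiZqpq7uqq8vO/pmpmrzbvMuqq7vO75qpm87t3e26rLve7g=="/>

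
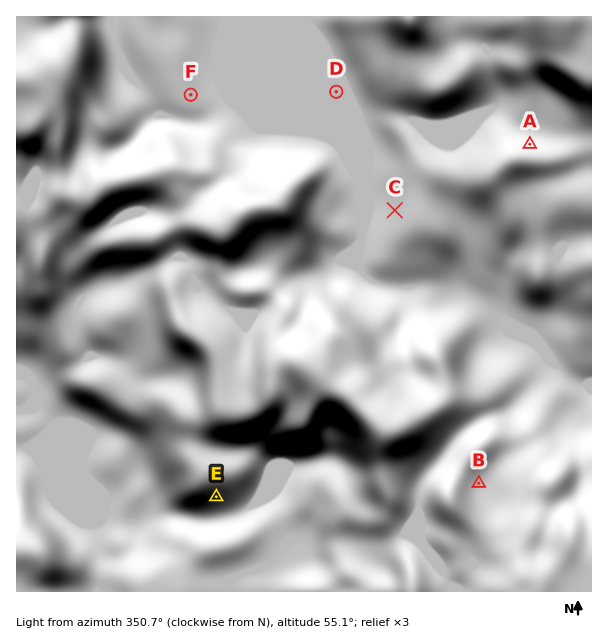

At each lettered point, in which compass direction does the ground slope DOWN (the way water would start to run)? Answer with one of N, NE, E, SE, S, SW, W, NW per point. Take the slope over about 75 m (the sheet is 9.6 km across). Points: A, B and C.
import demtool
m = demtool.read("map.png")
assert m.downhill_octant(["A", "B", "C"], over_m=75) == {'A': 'N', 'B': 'E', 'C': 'W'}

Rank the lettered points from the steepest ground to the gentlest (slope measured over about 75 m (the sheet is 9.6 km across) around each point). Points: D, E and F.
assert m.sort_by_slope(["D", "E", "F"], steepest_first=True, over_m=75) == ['E', 'F', 'D']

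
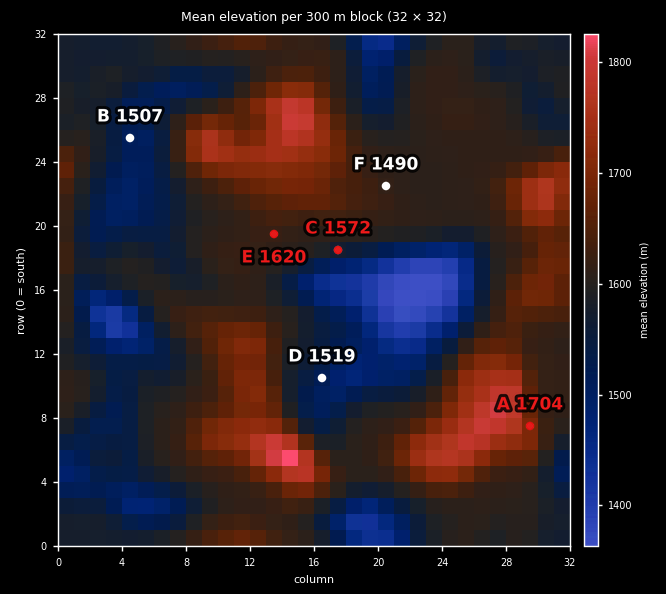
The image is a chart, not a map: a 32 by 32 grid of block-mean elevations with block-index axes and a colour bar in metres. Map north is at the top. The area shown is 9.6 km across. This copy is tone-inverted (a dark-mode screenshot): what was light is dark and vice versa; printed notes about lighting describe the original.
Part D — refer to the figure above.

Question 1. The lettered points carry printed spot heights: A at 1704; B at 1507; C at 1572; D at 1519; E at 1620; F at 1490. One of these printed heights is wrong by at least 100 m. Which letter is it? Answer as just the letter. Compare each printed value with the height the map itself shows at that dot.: F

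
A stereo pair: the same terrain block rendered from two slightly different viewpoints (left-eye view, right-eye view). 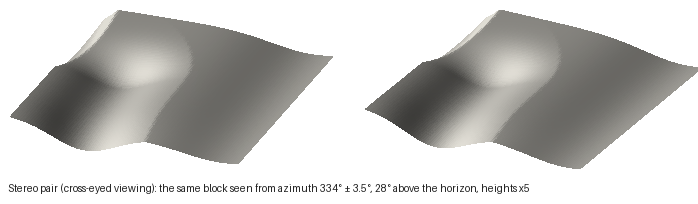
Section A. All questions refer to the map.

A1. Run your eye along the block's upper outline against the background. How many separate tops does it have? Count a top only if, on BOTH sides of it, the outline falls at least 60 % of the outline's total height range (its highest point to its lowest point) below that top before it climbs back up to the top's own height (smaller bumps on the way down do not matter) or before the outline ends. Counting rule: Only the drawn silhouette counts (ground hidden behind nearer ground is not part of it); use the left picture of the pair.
0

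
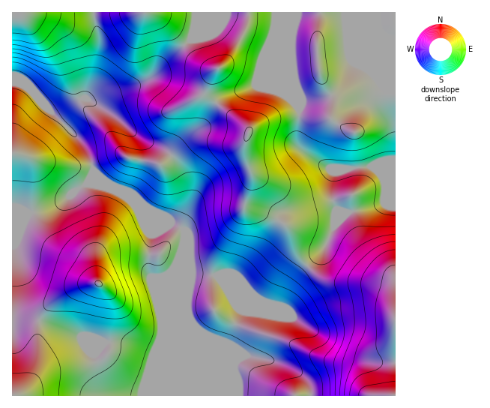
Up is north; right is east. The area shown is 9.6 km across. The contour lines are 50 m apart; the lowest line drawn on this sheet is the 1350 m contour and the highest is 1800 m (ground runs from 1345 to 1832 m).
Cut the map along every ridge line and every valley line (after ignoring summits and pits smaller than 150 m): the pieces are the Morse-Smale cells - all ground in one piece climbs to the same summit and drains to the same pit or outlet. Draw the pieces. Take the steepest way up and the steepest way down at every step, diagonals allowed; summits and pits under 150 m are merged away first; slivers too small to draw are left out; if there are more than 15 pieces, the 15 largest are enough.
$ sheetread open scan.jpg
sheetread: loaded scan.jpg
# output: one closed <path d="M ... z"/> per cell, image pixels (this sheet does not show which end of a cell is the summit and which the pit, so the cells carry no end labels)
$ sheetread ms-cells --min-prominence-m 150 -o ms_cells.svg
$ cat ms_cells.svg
<path d="M395 12l-383 0 0 70 14 5 29 28 3 0 20-15 7-2 29 18 27 23 25 12 16 19 7 16 0 18-5 12-6 6-8 0 14 8-2 18 10 24 22 3 9 10 8 4 35 14 16 3 13-26 29-30 9-22 15-16-9-1-4-5-3-10 2-24 7-3 18-2 37-1z"/><path d="M17 83l-5 1 0 312 169 0 1-150 2-16-10-6-37-15-11-12-26-20-7-7-5-18-6-10-56-55z"/><path d="M395 167l-36 0-18 2-7 3-2 24 3 10 4 5 9 1-15 16-9 22-29 30-13 26-16-3-35-14-8-4-9-10-21-1-11-24 0 146 214 0z"/><path d="M85 98l-7 2-20 15-3 1 27 26 6 10 5 18 33 27 9 10 35 15 10-1 6-9 4-18-5-18-9-16-10-9-25-12-27-23z"/>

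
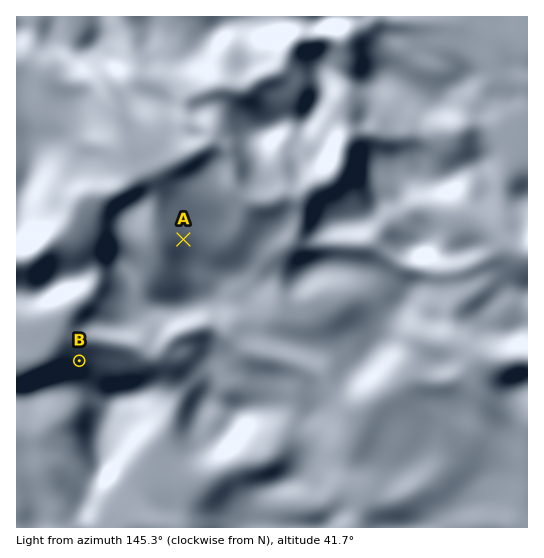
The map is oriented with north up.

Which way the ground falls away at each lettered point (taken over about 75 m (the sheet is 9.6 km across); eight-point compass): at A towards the NW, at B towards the NW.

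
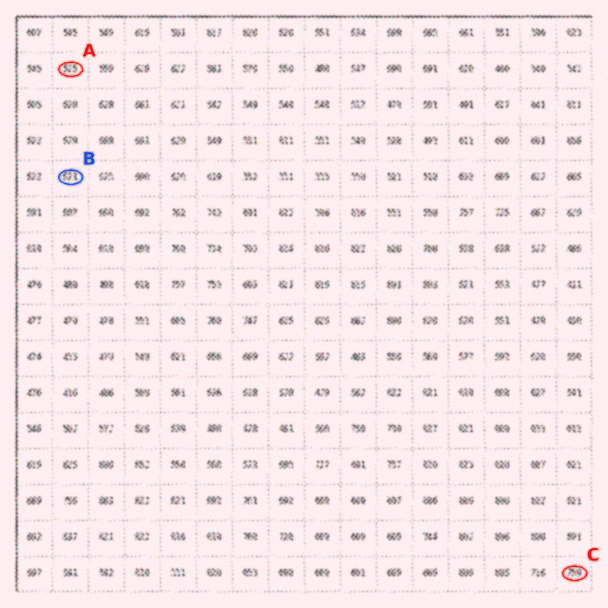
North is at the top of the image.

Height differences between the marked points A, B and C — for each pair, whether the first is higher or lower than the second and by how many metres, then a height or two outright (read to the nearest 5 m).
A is lower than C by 235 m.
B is lower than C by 140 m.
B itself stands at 620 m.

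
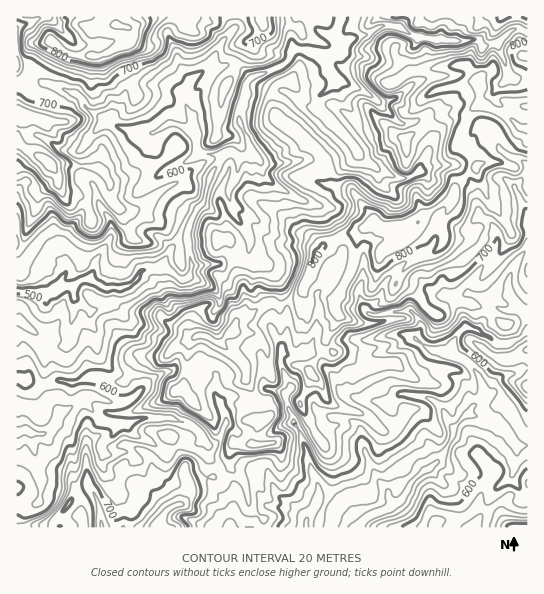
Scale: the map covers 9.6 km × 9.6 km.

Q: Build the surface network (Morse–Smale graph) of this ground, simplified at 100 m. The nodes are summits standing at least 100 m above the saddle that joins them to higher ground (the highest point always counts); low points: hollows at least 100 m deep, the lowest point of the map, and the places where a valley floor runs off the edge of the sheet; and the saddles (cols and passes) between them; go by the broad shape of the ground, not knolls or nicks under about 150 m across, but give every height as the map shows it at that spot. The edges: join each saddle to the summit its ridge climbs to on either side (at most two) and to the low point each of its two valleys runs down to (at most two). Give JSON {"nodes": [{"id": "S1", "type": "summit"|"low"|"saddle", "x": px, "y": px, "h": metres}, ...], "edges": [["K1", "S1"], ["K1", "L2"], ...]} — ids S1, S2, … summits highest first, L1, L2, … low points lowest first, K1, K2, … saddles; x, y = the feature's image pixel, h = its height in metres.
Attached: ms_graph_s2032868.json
{"nodes": [
{"id": "S1", "type": "summit", "x": 117, "y": 26, "h": 863},
{"id": "S2", "type": "summit", "x": 527, "y": 130, "h": 845},
{"id": "S3", "type": "summit", "x": 522, "y": 527, "h": 712},
{"id": "L1", "type": "low", "x": 45, "y": 291, "h": 489},
{"id": "L2", "type": "low", "x": 359, "y": 527, "h": 501},
{"id": "K1", "type": "saddle", "x": 222, "y": 473, "h": 676},
{"id": "K2", "type": "saddle", "x": 286, "y": 62, "h": 587},
{"id": "K3", "type": "saddle", "x": 527, "y": 446, "h": 560}],
"edges": [["K1", "S2"], ["K1", "L1"], ["K1", "L2"], ["K2", "S1"], ["K2", "S2"], ["K2", "L1"], ["K3", "S2"], ["K3", "S3"], ["K3", "L2"]]}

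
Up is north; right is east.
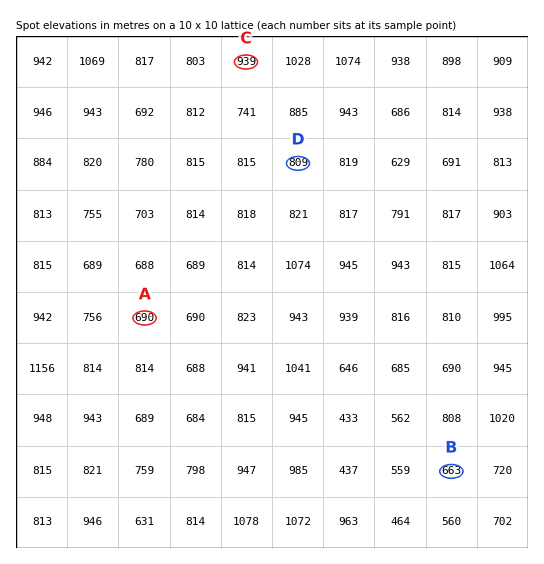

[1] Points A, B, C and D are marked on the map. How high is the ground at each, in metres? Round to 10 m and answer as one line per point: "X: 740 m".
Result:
A: 690 m
B: 660 m
C: 940 m
D: 810 m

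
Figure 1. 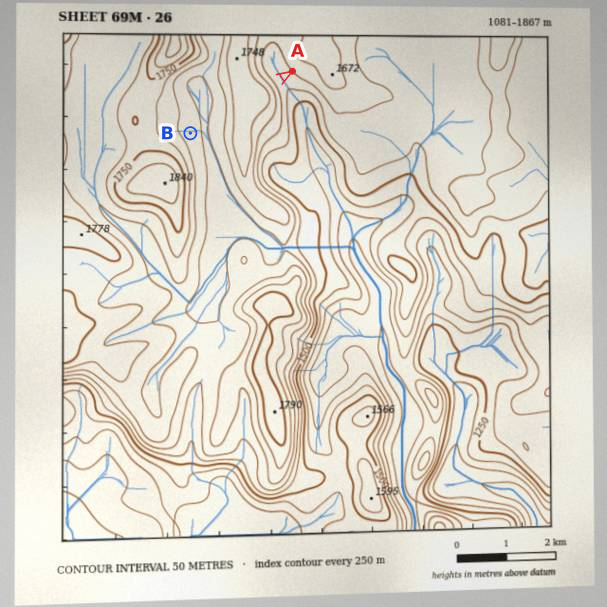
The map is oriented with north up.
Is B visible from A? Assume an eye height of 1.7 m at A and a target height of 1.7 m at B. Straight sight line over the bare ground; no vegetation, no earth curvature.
no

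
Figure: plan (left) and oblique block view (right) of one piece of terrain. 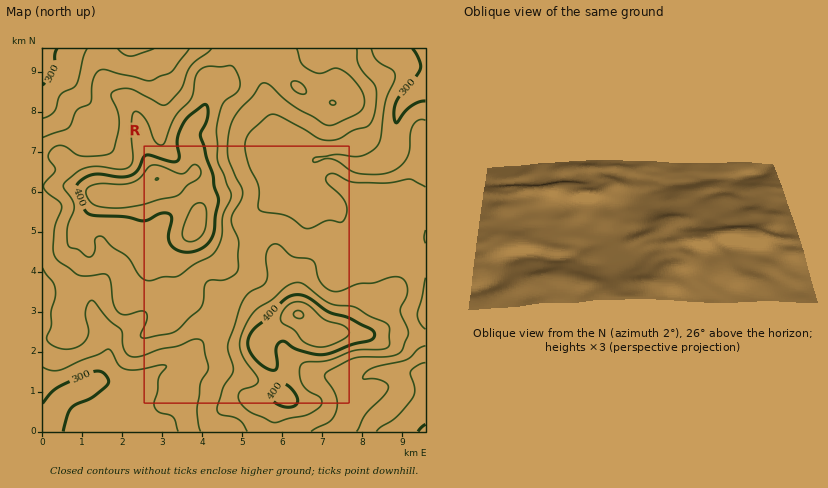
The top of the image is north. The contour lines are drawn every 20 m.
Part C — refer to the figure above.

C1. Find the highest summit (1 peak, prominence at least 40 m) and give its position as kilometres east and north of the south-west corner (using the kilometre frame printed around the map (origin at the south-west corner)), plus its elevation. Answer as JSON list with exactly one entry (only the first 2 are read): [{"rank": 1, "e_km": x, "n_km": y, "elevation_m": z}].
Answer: [{"rank": 1, "e_km": 6.41, "n_km": 2.94, "elevation_m": 442}]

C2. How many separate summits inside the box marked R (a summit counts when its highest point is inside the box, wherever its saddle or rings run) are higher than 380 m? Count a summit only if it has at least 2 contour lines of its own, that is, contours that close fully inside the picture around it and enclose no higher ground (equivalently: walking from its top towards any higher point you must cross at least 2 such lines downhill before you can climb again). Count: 2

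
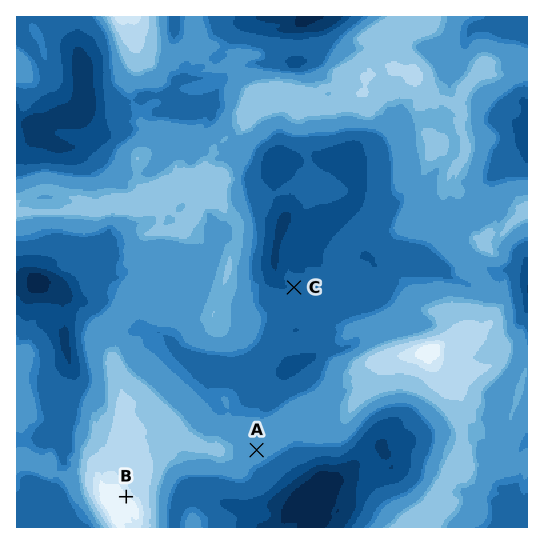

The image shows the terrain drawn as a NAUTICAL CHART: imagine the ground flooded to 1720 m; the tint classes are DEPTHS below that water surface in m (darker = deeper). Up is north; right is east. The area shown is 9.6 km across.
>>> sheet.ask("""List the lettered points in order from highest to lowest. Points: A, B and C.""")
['B', 'A', 'C']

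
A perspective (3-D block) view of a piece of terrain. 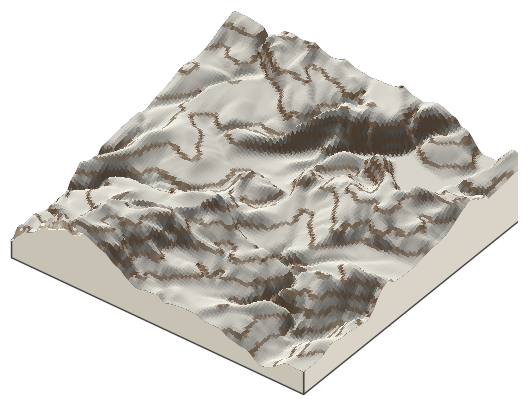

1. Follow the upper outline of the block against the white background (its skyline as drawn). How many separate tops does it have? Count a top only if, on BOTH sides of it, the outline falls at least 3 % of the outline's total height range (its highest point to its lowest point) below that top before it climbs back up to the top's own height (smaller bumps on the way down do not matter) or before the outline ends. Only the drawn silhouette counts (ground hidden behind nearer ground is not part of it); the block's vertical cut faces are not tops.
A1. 2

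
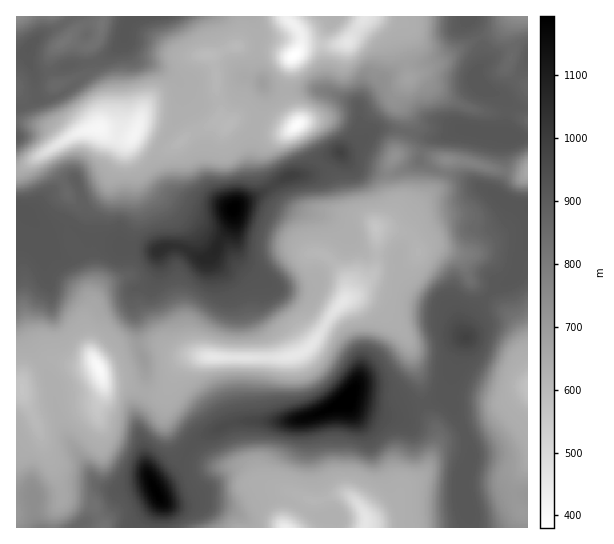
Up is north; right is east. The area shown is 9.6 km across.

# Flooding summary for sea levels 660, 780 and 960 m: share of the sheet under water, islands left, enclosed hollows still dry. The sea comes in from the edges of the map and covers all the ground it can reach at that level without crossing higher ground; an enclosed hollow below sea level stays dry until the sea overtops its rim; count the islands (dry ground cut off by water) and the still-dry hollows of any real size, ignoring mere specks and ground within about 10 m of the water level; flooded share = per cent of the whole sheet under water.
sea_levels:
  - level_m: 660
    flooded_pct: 34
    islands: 1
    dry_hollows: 0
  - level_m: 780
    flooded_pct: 52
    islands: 0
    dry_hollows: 1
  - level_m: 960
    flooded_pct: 94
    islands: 5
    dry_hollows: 0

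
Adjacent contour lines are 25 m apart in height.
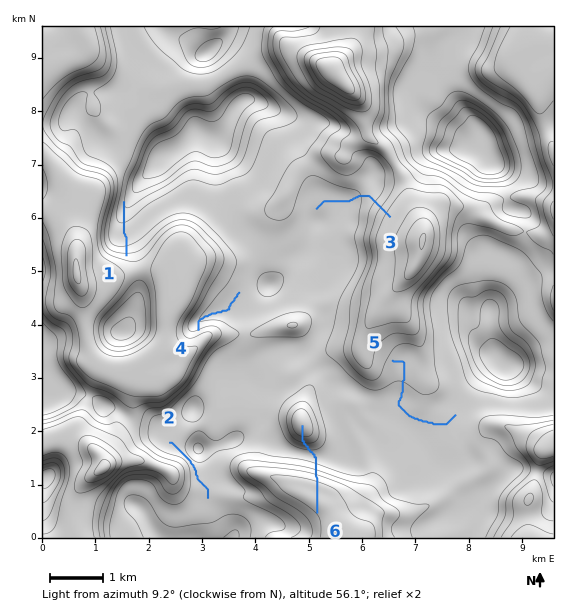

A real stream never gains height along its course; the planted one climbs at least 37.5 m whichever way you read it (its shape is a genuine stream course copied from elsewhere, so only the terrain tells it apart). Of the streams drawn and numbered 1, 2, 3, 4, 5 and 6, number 6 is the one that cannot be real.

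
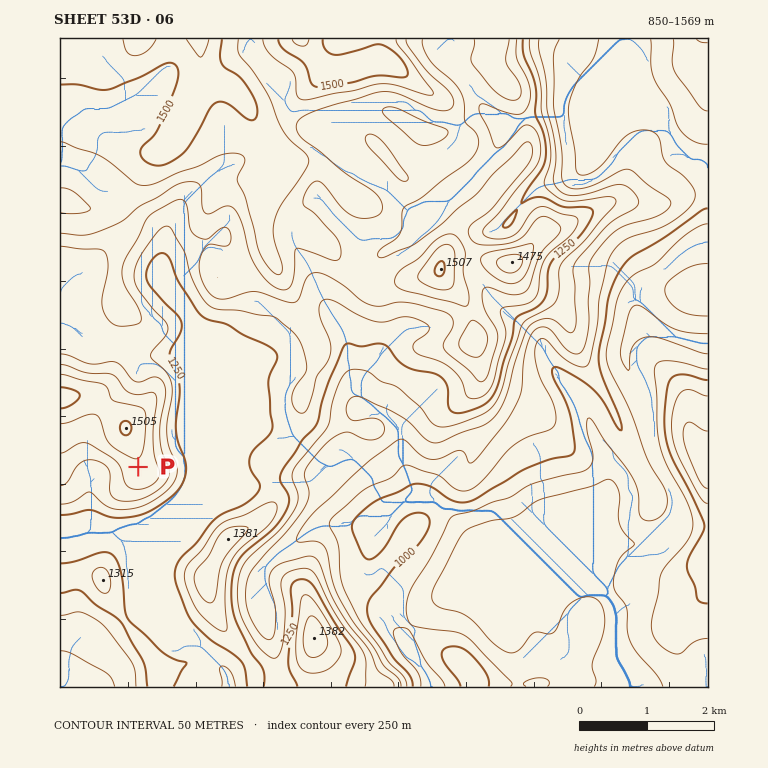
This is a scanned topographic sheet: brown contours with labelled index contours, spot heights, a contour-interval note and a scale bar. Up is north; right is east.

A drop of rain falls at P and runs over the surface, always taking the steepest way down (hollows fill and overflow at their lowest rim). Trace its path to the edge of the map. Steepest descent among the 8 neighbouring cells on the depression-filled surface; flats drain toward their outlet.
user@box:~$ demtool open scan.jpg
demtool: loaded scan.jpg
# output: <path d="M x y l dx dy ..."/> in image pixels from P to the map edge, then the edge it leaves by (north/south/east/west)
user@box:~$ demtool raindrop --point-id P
<path d="M138 467l-10 10-32 0-5 5 0 47-4 4-1 0-2 1-3 0-2 2-7 0-1 2-11 0"/>
exit: west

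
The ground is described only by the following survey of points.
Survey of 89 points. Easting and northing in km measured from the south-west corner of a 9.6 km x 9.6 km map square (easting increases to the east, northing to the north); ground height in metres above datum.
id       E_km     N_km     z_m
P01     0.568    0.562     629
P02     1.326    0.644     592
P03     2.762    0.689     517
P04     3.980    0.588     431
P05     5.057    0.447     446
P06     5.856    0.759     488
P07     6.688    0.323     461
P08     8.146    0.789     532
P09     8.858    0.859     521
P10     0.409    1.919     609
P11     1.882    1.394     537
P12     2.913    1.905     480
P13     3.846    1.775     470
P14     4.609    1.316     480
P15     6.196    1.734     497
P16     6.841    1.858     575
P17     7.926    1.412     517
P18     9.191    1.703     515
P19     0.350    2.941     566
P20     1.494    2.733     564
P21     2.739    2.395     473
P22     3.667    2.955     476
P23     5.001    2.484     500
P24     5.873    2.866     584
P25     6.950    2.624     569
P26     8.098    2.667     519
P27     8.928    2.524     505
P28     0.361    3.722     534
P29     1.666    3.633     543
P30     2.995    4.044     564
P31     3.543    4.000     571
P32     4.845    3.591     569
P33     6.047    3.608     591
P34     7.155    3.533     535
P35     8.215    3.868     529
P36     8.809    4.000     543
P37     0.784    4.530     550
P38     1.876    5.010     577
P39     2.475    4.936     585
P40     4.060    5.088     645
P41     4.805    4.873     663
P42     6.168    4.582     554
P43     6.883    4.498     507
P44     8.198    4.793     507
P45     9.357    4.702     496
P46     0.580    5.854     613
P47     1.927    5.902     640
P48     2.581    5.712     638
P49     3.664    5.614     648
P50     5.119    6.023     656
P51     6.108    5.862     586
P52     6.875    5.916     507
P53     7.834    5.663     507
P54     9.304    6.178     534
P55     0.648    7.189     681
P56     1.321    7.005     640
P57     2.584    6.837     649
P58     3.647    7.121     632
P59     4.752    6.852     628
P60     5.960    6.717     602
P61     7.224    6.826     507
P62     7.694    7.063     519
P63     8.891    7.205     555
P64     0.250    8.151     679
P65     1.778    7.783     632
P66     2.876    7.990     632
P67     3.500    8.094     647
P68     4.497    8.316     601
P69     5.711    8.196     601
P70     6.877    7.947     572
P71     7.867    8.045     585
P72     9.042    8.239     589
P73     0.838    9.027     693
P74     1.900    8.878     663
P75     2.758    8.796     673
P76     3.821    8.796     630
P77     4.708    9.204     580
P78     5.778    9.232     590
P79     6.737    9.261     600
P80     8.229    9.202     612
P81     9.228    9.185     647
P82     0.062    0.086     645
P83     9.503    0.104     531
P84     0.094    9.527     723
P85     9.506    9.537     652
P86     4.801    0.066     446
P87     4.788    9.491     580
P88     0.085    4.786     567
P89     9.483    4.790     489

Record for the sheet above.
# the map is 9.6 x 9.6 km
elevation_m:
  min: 430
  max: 725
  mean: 570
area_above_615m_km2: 24.8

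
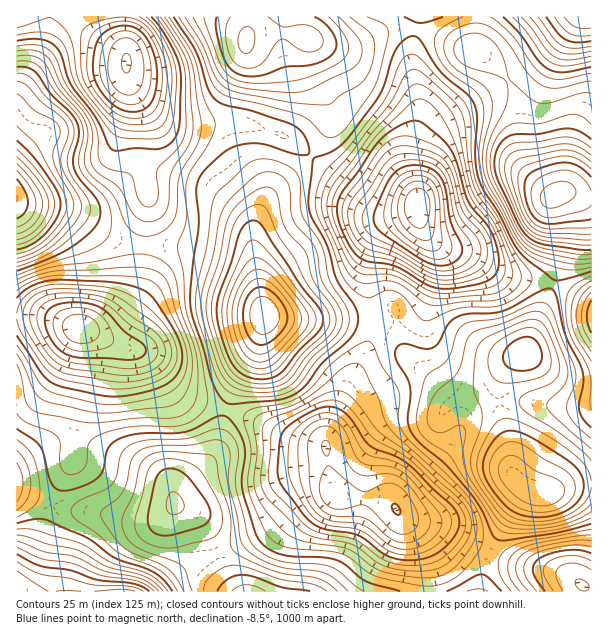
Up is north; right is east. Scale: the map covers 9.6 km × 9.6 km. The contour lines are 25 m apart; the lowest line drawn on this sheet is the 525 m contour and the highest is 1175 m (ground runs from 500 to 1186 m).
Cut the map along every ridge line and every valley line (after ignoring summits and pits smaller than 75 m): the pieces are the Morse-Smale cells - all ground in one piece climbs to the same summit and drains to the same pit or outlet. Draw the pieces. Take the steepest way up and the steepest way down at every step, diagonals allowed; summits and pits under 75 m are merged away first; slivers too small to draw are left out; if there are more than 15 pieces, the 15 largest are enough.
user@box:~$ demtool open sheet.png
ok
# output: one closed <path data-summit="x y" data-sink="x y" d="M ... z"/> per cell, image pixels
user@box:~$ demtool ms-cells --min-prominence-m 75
<path data-summit="555 195" data-sink="417 206" d="M477 16l-59 1-6 30 0 22 6 26 2 21-10 31 0 21 6 21 2 18-7 9-28 14-7 10-8 26 0 22 7 25 18-5 3 10 6 1 12-5 8-8 8-15 8-25 0-12-7-14 13 8 27 8 33 20 35 4 13 4 2-3 10-36-2-29-8-19-22-21-9-15-3-11-2-45-10-25-22-24-11-5z"/><path data-summit="248 591" data-sink="396 509" d="M227 409l-5 16-4 19-4 11-38 37-1 12 17 8 12 12 20 49 15 19 188-1 0-22-7-26-28-39-17-5-28-1-11-4-6-17-4-30-2-2-31-6-38-19z"/><path data-summit="540 492" data-sink="396 509" d="M395 319l-19 5-6 18-24 45-15 36-5 14 0 21 6 30 7 8 50 6 7 5 6 10 11 5 33 7 31 19 12 5 33-56 6-7 4-1-10-5-11-14-1-27-11-38 1-24 10-16-24 25-34 12-8-12-40-37-6-17-1-15z"/><path data-summit="17 198" data-sink="126 62" d="M122 16l-106 1 0 184 8 4 32 3 16 4 12 6 27 20 30 8 3-3 0-12 4-21 0-82-6-20-15-30 0-22z"/><path data-summit="246 41" data-sink="126 62" d="M248 16l-125 0-1 16 5 24 1 25 18 24 15 13 9 4 15 4 43-4 26 4 34 12 24 18 10-13 8-15 2-9 0-11-18-33-4-16 0-18-4-4-19-5-30 0-9 5z"/><path data-summit="246 41" data-sink="417 206" d="M417 16l-169 1 0 20 9-5 30 0 19 5 4 4 2 25 20 42 0 11-2 9-8 15-10 13 53 44 18 10 25 0 10-4-2-17-6-21 0-21 10-31-2-21-6-26 0-22 6-24z"/><path data-summit="264 315" data-sink="80 329" d="M171 246l-28 0-3 30-7 21-20 23-14 8-13 2 34 16 23 6 19 17 20 25 15 8 28 7 9-20 16-26 9-21 6-27-7-31-6-15-7-7-9-4-39-10z"/><path data-summit="264 315" data-sink="126 62" d="M134 90l14 38 0 82-6 35 46 2 48 11 9 4 7 7 5 14 1-10-5-24 0-18 3-12 12-22 44-41-24-18-34-12-20-4-49 4-15-4-18-12z"/><path data-summit="264 315" data-sink="417 206" d="M312 157l-44 40-14 27-1 25 11 65 6 4 12 1 51 0 41-5-6-26 0-22 8-26 7-10 28-14 5-7-33 1-9-4z"/><path data-summit="555 195" data-sink="585 17" d="M591 16l-113 1-3 34 11 5 22 24 10 25 2 45 3 11 9 15 22 20 6-3 13 0 12 5 7-1z"/><path data-summit="540 492" data-sink="591 317" d="M554 284l-19 42-9 27-16 12-11 22 0 18 11 38 1 27 11 14 14 8 7 1 27-7 22-3 0-178z"/><path data-summit="248 591" data-sink="17 588" d="M176 505l-14 12-15 5-18-2-30-8-34-2-12-5-16 44-12 23-9 10 0 9 221 1-17-28-16-40-12-12z"/><path data-summit="540 492" data-sink="417 206" d="M434 241l-2 1 6 12 0 12-8 25-8 15-8 8-18 6 4 22 4 11 40 37 8 12 3 0 31-12 27-30 13-7 9-27 18-41-7-3-42-6-33-20-27-8z"/><path data-summit="248 591" data-sink="80 329" d="M86 330l-4 0 4 6 4 11 0 27-16 69 54 15 22 11 19 16 5 17 2-10 38-37 4-11 8-34-29-8-15-8-20-25-19-17-23-6z"/><path data-summit="264 315" data-sink="396 509" d="M374 314l-41 5-51 0-16-3-2 2-8 33-22 38-8 19 29 12 38 19 27 5 6 2 0-9 14-36 33-66 3-12z"/>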